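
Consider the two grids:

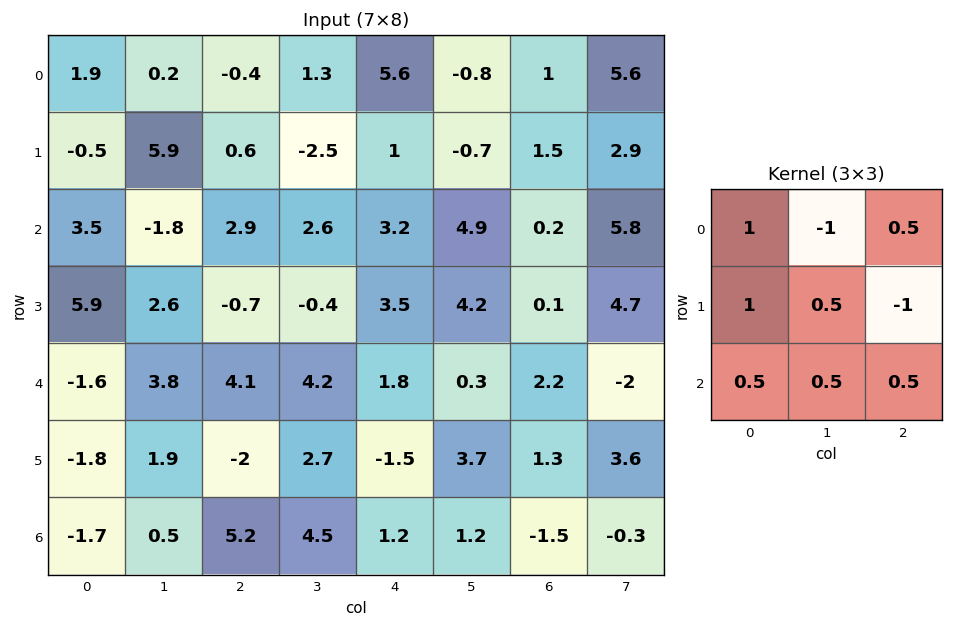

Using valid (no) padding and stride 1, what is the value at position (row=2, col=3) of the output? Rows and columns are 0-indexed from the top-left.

2.15

The receptive field on the input at this output position is [2.6 3.2 4.9 / -0.4 3.5 4.2 / 4.2 1.8 0.3]. Elementwise product with the kernel and sum: 2.6·1 + 3.2·-1 + 4.9·0.5 + -0.4·1 + 3.5·0.5 + 4.2·-1 + 4.2·0.5 + 1.8·0.5 + 0.3·0.5.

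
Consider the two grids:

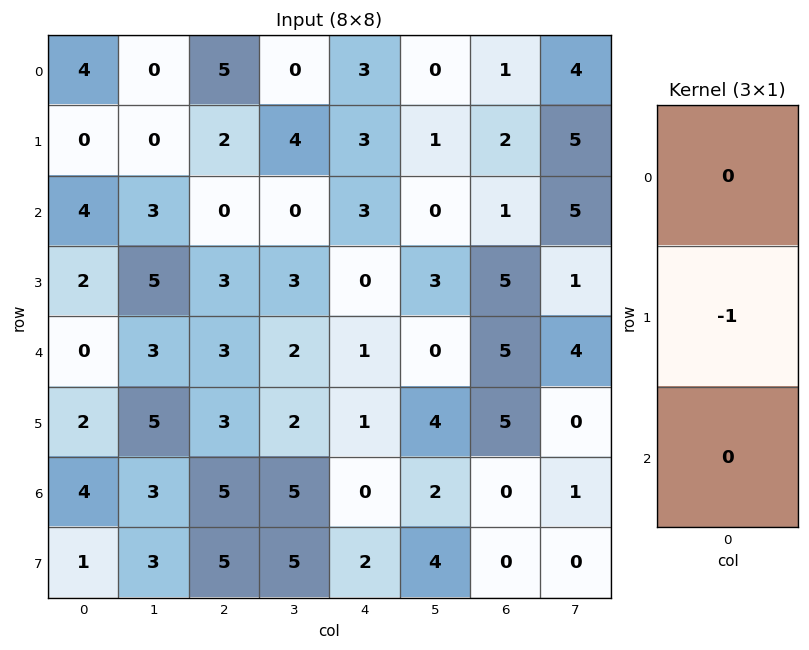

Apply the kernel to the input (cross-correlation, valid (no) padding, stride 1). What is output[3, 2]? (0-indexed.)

The receptive field on the input at this output position is [3 / 3 / 3]. Elementwise product with the kernel and sum: 3·-1.

-3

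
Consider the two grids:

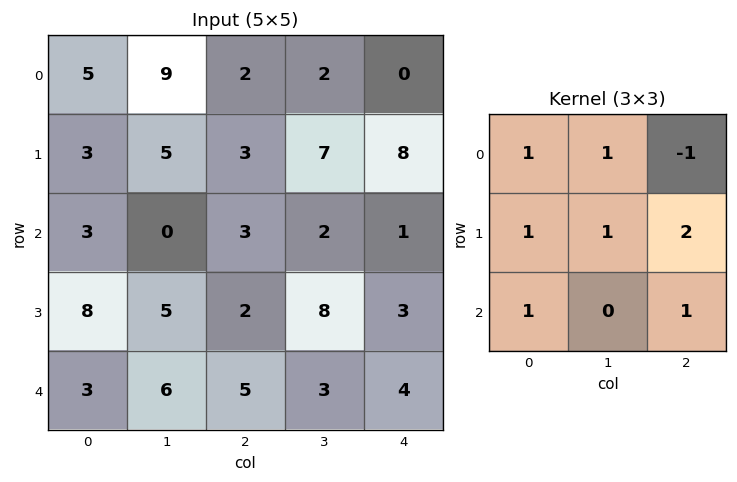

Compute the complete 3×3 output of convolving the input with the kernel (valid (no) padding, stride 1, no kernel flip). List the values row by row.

32 33 34
24 21 14
25 33 29

Output[0,0]: The receptive field on the input at this output position is [5 9 2 / 3 5 3 / 3 0 3]. Elementwise product with the kernel and sum: 5·1 + 9·1 + 2·-1 + 3·1 + 5·1 + 3·2 + 3·1 + 3·1.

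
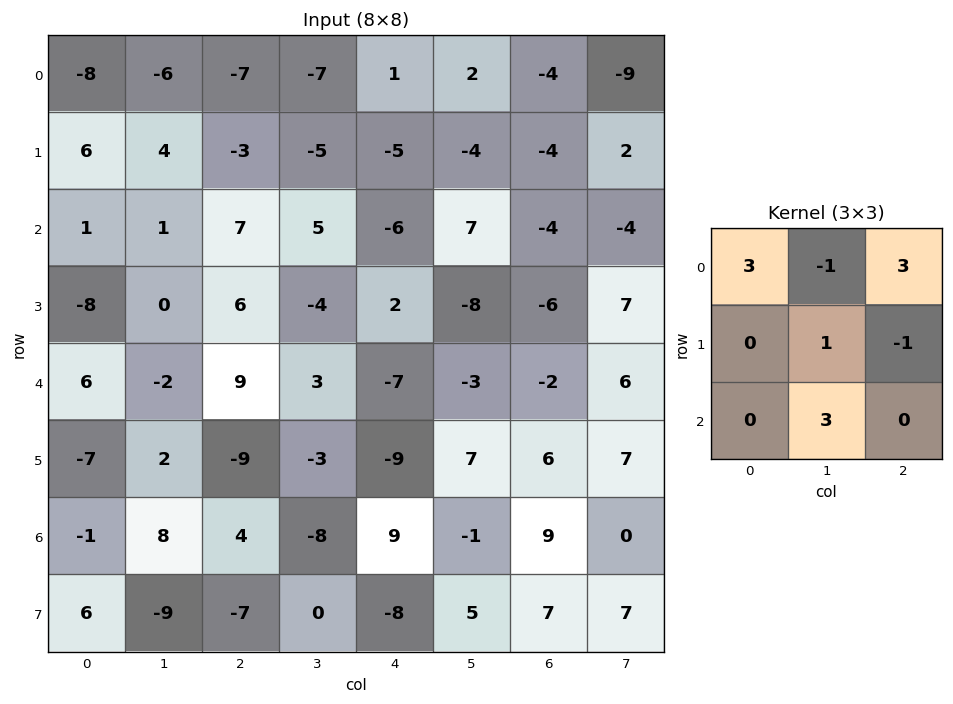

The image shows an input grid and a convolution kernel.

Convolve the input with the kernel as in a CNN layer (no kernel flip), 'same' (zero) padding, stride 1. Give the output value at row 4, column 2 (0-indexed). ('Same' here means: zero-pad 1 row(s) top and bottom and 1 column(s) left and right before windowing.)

-39

The receptive field on the zero-padded input at this output position is [0 6 -4 / -2 9 3 / 2 -9 -3]. Elementwise product with the kernel and sum: 0·3 + 6·-1 + -4·3 + 9·1 + 3·-1 + -9·3.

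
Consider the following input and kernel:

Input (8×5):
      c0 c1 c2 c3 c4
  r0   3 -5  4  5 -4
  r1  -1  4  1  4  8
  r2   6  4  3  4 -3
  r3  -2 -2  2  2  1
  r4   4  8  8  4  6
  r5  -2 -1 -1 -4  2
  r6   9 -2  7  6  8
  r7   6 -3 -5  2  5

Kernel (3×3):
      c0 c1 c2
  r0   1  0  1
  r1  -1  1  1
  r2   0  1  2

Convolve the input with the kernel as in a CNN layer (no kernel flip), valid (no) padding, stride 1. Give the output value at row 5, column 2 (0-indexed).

20

The receptive field on the input at this output position is [-1 -4 2 / 7 6 8 / -5 2 5]. Elementwise product with the kernel and sum: -1·1 + 2·1 + 7·-1 + 6·1 + 8·1 + 2·1 + 5·2.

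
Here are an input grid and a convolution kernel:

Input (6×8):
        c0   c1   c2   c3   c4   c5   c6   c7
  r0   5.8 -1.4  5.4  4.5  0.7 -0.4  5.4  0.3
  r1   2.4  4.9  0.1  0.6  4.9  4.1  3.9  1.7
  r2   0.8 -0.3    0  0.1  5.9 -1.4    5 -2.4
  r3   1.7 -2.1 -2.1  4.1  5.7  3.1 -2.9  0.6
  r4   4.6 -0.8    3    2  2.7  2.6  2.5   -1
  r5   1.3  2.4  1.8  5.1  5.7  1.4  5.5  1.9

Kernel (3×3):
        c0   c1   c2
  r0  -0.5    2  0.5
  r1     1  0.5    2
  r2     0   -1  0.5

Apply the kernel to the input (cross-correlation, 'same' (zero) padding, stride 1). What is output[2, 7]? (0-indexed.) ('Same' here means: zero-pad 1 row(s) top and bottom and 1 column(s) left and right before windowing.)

The receptive field on the zero-padded input at this output position is [3.9 1.7 0 / 5 -2.4 0 / -2.9 0.6 0]. Elementwise product with the kernel and sum: 3.9·-0.5 + 1.7·2 + 0·0.5 + 5·1 + -2.4·0.5 + 0·2 + 0.6·-1 + 0·0.5.

4.65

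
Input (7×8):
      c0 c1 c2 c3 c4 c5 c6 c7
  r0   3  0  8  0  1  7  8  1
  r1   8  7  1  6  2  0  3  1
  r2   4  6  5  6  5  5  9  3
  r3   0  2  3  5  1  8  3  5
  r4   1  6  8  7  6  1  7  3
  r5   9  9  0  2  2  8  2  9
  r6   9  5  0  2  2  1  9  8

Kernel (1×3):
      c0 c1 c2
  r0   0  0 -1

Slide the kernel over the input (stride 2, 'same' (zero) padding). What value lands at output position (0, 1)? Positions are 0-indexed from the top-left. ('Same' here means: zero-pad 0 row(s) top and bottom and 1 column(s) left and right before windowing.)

0

The receptive field on the zero-padded input at this output position is [0 8 0]. Elementwise product with the kernel and sum: 0·-1.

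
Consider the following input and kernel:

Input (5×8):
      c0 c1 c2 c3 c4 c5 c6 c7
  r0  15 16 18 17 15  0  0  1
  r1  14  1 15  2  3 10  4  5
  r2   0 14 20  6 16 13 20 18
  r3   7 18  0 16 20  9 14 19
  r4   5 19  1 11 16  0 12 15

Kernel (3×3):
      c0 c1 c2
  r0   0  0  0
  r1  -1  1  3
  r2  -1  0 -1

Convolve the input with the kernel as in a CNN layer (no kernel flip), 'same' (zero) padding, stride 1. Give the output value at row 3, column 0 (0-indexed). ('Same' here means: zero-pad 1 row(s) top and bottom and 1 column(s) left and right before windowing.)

42

The receptive field on the zero-padded input at this output position is [0 0 14 / 0 7 18 / 0 5 19]. Elementwise product with the kernel and sum: 0·-1 + 7·1 + 18·3 + 0·-1 + 19·-1.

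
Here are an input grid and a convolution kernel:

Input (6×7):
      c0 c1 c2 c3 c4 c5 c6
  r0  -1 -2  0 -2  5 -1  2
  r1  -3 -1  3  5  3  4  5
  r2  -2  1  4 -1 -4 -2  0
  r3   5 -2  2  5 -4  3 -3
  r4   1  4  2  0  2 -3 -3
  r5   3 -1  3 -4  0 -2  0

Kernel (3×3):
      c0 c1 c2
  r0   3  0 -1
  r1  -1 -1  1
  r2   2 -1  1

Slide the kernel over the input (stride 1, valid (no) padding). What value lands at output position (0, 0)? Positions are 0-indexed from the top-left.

3

The receptive field on the input at this output position is [-1 -2 0 / -3 -1 3 / -2 1 4]. Elementwise product with the kernel and sum: -1·3 + 0·-1 + -3·-1 + -1·-1 + 3·1 + -2·2 + 1·-1 + 4·1.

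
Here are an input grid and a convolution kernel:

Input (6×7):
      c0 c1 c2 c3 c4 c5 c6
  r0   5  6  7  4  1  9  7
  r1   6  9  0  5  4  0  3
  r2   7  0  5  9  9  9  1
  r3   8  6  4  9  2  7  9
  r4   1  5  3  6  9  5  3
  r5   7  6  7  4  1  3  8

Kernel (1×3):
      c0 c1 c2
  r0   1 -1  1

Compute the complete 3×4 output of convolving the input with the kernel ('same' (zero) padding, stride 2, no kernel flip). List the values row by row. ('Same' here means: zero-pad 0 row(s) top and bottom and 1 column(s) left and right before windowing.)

Output[0,0]: The receptive field on the zero-padded input at this output position is [0 5 6]. Elementwise product with the kernel and sum: 0·1 + 5·-1 + 6·1.
Output[0,1]: The receptive field on the zero-padded input at this output position is [6 7 4]. Elementwise product with the kernel and sum: 6·1 + 7·-1 + 4·1.

1 3 12 2
-7 4 9 8
4 8 2 2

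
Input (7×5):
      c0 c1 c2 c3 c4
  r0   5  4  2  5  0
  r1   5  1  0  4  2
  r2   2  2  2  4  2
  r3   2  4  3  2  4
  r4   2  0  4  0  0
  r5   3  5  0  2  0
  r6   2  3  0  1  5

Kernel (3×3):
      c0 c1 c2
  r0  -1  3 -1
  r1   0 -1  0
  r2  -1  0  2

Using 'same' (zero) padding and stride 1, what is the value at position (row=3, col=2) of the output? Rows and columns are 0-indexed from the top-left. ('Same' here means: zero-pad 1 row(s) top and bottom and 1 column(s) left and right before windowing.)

-3

The receptive field on the zero-padded input at this output position is [2 2 4 / 4 3 2 / 0 4 0]. Elementwise product with the kernel and sum: 2·-1 + 2·3 + 4·-1 + 3·-1 + 0·-1 + 0·2.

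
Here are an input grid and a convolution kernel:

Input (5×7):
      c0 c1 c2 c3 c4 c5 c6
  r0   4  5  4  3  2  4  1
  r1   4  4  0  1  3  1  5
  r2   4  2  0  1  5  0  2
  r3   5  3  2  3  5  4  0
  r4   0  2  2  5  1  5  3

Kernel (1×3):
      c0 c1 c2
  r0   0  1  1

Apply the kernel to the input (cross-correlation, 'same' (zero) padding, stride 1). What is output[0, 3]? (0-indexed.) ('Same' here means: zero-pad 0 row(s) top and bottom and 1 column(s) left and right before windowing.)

The receptive field on the zero-padded input at this output position is [4 3 2]. Elementwise product with the kernel and sum: 3·1 + 2·1.

5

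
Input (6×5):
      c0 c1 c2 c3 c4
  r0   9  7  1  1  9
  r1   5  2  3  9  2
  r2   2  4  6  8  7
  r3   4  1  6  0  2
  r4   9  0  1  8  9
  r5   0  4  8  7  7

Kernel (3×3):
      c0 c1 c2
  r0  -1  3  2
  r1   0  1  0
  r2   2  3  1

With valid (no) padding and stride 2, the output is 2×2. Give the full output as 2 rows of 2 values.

Output[0,0]: The receptive field on the input at this output position is [9 7 1 / 5 2 3 / 2 4 6]. Elementwise product with the kernel and sum: 9·-1 + 7·3 + 1·2 + 2·1 + 2·2 + 4·3 + 6·1.

38 72
42 67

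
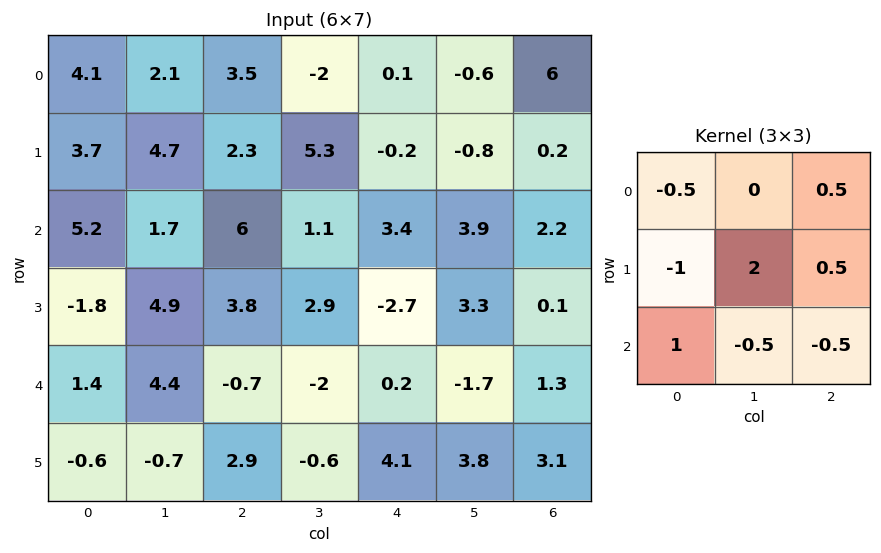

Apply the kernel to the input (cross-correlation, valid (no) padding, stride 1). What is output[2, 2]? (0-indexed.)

The receptive field on the input at this output position is [6 1.1 3.4 / 3.8 2.9 -2.7 / -0.7 -2 0.2]. Elementwise product with the kernel and sum: 6·-0.5 + 3.4·0.5 + 3.8·-1 + 2.9·2 + -2.7·0.5 + -0.7·1 + -2·-0.5 + 0.2·-0.5.

-0.45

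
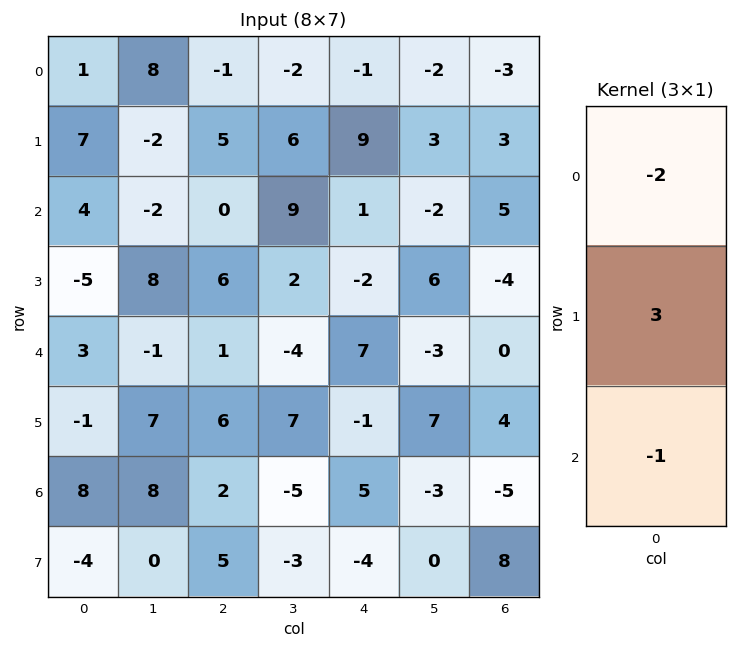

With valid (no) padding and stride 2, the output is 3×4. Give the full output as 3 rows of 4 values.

15 17 28 10
-26 17 -15 -22
-17 14 -22 17

Output[0,0]: The receptive field on the input at this output position is [1 / 7 / 4]. Elementwise product with the kernel and sum: 1·-2 + 7·3 + 4·-1.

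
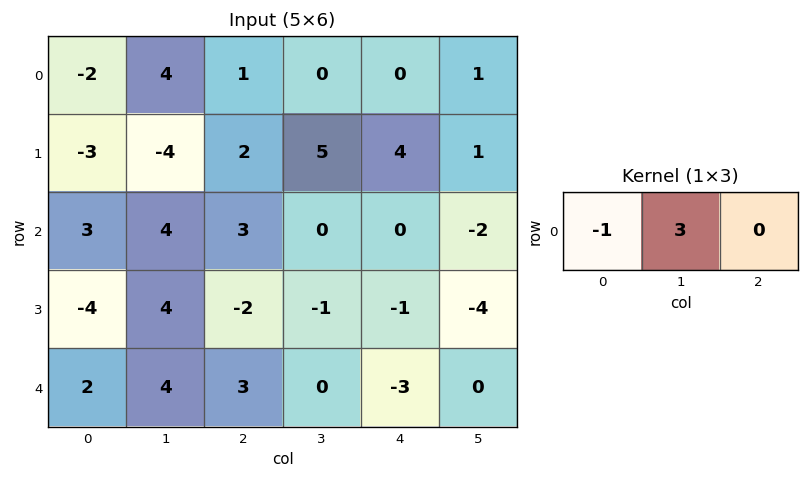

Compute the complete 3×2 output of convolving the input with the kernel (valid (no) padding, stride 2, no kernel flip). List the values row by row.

14 -1
9 -3
10 -3

Output[0,0]: The receptive field on the input at this output position is [-2 4 1]. Elementwise product with the kernel and sum: -2·-1 + 4·3.
Output[0,1]: The receptive field on the input at this output position is [1 0 0]. Elementwise product with the kernel and sum: 1·-1 + 0·3.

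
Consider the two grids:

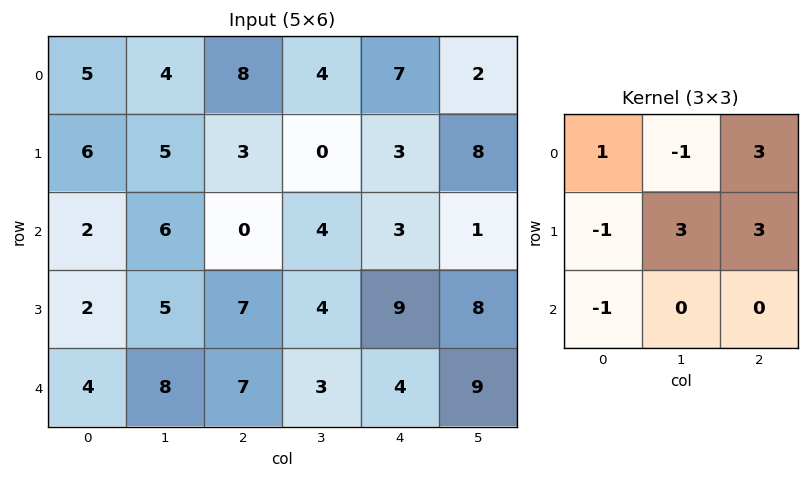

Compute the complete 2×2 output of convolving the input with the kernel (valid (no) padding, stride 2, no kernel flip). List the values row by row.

Output[0,0]: The receptive field on the input at this output position is [5 4 8 / 6 5 3 / 2 6 0]. Elementwise product with the kernel and sum: 5·1 + 4·-1 + 8·3 + 6·-1 + 5·3 + 3·3 + 2·-1.

41 31
26 30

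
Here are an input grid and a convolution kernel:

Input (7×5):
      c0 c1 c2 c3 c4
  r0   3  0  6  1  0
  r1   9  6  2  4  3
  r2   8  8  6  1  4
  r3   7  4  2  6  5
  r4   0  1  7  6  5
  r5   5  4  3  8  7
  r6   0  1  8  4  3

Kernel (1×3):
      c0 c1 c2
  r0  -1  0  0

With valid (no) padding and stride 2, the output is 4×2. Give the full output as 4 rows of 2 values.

Output[0,0]: The receptive field on the input at this output position is [3 0 6]. Elementwise product with the kernel and sum: 3·-1.

-3 -6
-8 -6
0 -7
0 -8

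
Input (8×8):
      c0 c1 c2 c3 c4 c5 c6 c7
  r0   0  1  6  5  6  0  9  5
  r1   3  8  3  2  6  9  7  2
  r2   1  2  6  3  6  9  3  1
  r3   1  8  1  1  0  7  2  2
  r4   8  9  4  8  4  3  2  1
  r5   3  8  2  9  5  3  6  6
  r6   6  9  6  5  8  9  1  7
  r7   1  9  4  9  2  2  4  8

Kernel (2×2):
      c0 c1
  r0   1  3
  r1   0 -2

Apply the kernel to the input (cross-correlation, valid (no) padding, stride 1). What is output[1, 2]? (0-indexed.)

The receptive field on the input at this output position is [3 2 / 6 3]. Elementwise product with the kernel and sum: 3·1 + 2·3 + 3·-2.

3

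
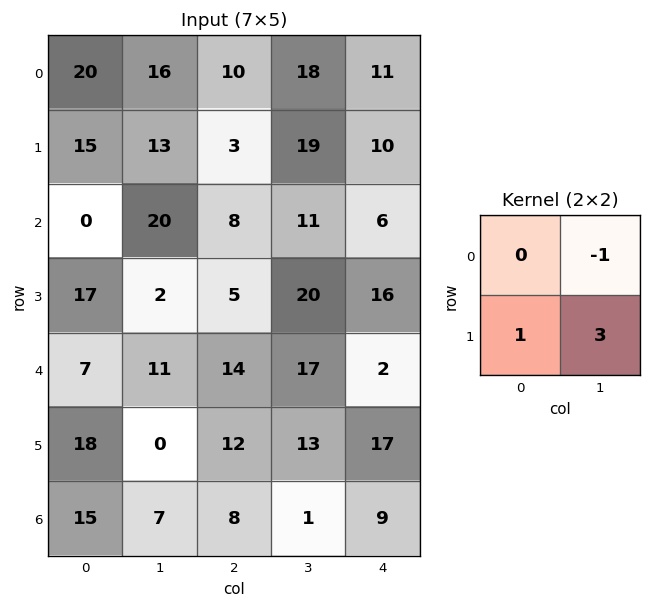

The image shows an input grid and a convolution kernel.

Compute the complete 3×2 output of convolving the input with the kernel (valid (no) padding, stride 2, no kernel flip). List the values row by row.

Output[0,0]: The receptive field on the input at this output position is [20 16 / 15 13]. Elementwise product with the kernel and sum: 16·-1 + 15·1 + 13·3.
Output[0,1]: The receptive field on the input at this output position is [10 18 / 3 19]. Elementwise product with the kernel and sum: 18·-1 + 3·1 + 19·3.

38 42
3 54
7 34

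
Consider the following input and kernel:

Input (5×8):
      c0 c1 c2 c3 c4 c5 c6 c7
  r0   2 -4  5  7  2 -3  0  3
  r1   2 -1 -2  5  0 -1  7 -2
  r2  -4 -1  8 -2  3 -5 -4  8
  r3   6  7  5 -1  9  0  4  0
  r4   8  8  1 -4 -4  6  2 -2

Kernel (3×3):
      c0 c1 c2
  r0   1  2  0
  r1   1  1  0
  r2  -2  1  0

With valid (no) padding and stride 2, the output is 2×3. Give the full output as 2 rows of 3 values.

Output[0,0]: The receptive field on the input at this output position is [2 -4 5 / 2 -1 -2 / -4 -1 8]. Elementwise product with the kernel and sum: 2·1 + -4·2 + 2·1 + -1·1 + -4·-2 + -1·1.
Output[0,1]: The receptive field on the input at this output position is [5 7 2 / -2 5 0 / 8 -2 3]. Elementwise product with the kernel and sum: 5·1 + 7·2 + -2·1 + 5·1 + 8·-2 + -2·1.

2 4 -16
-1 2 16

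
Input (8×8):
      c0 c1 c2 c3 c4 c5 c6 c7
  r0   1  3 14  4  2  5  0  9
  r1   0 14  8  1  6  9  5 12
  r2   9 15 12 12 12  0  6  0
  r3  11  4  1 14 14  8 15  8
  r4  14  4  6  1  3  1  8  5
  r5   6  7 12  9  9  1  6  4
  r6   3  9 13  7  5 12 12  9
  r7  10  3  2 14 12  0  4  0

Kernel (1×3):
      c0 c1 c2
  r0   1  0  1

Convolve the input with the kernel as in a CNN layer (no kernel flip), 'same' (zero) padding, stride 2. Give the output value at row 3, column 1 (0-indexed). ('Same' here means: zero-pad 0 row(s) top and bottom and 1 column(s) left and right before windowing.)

16

The receptive field on the zero-padded input at this output position is [9 13 7]. Elementwise product with the kernel and sum: 9·1 + 7·1.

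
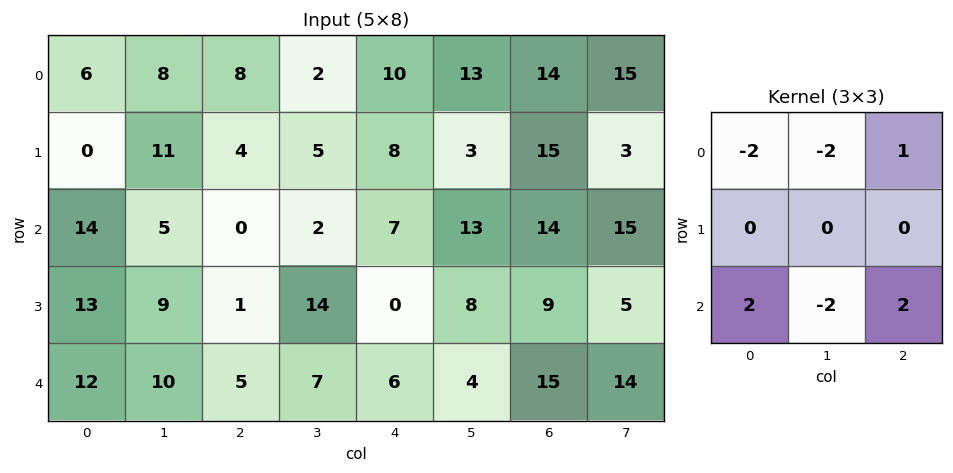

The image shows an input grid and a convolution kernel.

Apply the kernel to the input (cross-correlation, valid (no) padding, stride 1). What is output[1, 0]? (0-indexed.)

-8

The receptive field on the input at this output position is [0 11 4 / 14 5 0 / 13 9 1]. Elementwise product with the kernel and sum: 0·-2 + 11·-2 + 4·1 + 13·2 + 9·-2 + 1·2.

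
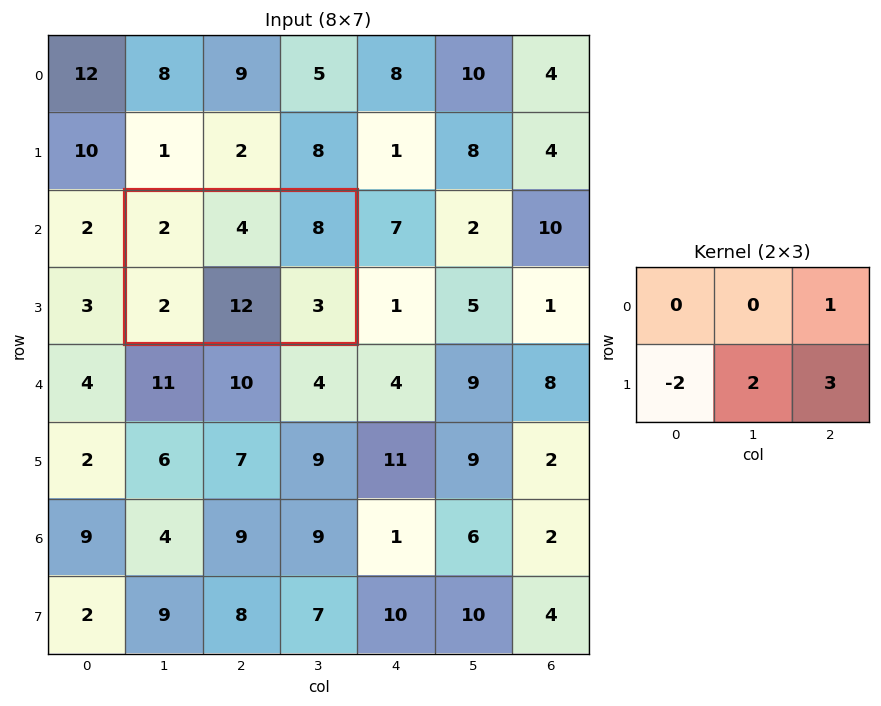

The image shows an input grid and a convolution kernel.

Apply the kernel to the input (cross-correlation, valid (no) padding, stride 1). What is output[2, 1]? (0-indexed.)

37

The receptive field on the input at this output position is [2 4 8 / 2 12 3]. Elementwise product with the kernel and sum: 8·1 + 2·-2 + 12·2 + 3·3.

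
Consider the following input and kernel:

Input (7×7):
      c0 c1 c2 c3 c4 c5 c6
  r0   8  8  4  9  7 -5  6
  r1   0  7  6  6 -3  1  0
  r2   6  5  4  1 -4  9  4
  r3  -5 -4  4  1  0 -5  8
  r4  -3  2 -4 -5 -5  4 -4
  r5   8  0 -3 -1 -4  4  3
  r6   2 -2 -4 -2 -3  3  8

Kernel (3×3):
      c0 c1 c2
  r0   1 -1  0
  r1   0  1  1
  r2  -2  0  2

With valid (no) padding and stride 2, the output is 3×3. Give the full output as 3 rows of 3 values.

Output[0,0]: The receptive field on the input at this output position is [8 8 4 / 0 7 6 / 6 5 4]. Elementwise product with the kernel and sum: 8·1 + 8·-1 + 7·1 + 6·1 + 6·-2 + 4·2.
Output[0,1]: The receptive field on the input at this output position is [4 9 7 / 6 6 -3 / 4 1 -4]. Elementwise product with the kernel and sum: 4·1 + 9·-1 + 6·1 + -3·1 + 4·-2 + -4·2.

9 -18 29
-1 2 -8
-20 -2 20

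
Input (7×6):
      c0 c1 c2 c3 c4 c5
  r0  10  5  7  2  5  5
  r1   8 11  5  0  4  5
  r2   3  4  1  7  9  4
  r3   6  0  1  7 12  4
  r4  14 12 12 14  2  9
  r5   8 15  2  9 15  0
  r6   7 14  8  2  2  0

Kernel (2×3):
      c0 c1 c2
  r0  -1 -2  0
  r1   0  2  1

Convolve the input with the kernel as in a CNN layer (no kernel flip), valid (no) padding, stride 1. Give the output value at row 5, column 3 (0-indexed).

-35

The receptive field on the input at this output position is [9 15 0 / 2 2 0]. Elementwise product with the kernel and sum: 9·-1 + 15·-2 + 2·2 + 0·1.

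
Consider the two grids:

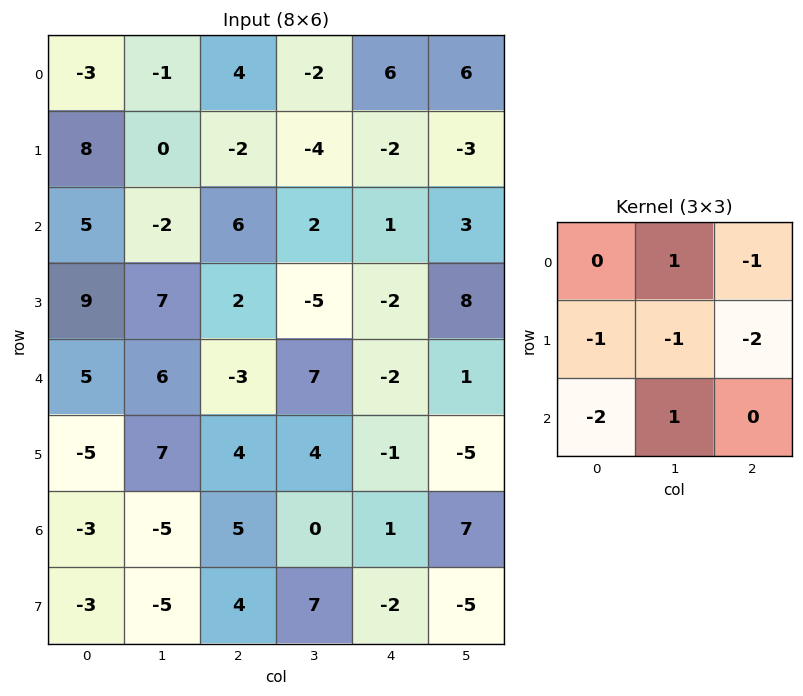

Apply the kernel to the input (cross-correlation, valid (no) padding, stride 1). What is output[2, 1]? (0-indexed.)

-10

The receptive field on the input at this output position is [-2 6 2 / 7 2 -5 / 6 -3 7]. Elementwise product with the kernel and sum: 6·1 + 2·-1 + 7·-1 + 2·-1 + -5·-2 + 6·-2 + -3·1.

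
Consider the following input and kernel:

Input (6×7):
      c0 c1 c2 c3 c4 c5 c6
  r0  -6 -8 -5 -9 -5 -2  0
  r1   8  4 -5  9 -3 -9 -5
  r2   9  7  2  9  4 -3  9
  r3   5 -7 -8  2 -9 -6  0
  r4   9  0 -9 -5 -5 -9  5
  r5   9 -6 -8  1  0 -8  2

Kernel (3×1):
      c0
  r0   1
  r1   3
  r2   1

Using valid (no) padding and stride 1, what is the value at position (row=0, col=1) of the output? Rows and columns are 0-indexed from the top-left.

The receptive field on the input at this output position is [-8 / 4 / 7]. Elementwise product with the kernel and sum: -8·1 + 4·3 + 7·1.

11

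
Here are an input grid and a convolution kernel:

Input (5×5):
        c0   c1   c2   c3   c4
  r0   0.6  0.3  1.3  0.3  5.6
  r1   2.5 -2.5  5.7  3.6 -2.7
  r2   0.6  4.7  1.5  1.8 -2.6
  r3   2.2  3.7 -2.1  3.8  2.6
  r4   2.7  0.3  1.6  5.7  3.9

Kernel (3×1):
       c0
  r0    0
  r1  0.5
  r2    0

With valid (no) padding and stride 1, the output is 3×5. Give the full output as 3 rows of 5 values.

Output[0,0]: The receptive field on the input at this output position is [0.6 / 2.5 / 0.6]. Elementwise product with the kernel and sum: 2.5·0.5.
Output[0,1]: The receptive field on the input at this output position is [0.3 / -2.5 / 4.7]. Elementwise product with the kernel and sum: -2.5·0.5.

1.25 -1.25 2.85 1.8 -1.35
0.3 2.35 0.75 0.9 -1.3
1.1 1.85 -1.05 1.9 1.3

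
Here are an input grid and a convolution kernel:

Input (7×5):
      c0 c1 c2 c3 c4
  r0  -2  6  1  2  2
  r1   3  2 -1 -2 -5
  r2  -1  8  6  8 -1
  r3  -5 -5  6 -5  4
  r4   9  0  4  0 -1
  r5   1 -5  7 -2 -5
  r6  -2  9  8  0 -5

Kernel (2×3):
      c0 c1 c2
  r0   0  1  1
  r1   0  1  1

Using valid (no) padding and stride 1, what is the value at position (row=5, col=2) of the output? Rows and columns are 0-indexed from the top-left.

-12

The receptive field on the input at this output position is [7 -2 -5 / 8 0 -5]. Elementwise product with the kernel and sum: -2·1 + -5·1 + 0·1 + -5·1.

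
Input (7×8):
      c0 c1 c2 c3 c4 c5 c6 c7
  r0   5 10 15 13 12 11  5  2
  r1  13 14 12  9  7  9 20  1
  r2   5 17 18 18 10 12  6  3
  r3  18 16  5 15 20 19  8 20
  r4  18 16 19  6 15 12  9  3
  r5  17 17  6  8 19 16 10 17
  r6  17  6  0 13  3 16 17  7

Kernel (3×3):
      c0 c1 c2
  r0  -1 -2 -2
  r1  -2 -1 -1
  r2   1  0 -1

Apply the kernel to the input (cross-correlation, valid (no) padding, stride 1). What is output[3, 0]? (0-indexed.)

-120

The receptive field on the input at this output position is [18 16 5 / 18 16 19 / 17 17 6]. Elementwise product with the kernel and sum: 18·-1 + 16·-2 + 5·-2 + 18·-2 + 16·-1 + 19·-1 + 17·1 + 6·-1.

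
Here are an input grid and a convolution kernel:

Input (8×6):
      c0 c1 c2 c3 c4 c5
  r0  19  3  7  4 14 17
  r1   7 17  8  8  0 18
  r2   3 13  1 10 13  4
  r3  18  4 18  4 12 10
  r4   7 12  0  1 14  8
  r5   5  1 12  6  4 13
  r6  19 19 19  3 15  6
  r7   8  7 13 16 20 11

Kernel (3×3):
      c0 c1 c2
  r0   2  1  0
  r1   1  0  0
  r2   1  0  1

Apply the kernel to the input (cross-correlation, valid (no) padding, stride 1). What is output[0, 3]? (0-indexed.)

44

The receptive field on the input at this output position is [4 14 17 / 8 0 18 / 10 13 4]. Elementwise product with the kernel and sum: 4·2 + 14·1 + 8·1 + 10·1 + 4·1.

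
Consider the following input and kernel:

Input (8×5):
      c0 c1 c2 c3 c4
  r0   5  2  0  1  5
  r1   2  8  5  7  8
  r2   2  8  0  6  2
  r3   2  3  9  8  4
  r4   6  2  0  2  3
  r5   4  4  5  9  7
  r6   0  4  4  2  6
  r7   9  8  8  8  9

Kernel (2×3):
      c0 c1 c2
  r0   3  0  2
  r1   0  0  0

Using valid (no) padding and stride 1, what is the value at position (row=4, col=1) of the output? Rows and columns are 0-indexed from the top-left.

The receptive field on the input at this output position is [2 0 2 / 4 5 9]. Elementwise product with the kernel and sum: 2·3 + 2·2.

10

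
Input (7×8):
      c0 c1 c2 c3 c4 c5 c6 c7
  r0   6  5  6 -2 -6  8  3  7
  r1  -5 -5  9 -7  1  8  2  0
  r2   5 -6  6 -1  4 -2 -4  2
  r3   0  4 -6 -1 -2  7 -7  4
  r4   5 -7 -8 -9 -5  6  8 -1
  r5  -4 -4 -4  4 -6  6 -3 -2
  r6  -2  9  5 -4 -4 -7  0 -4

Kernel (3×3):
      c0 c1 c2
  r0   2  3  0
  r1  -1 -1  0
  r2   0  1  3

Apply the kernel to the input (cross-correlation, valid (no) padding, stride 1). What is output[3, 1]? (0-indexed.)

13

The receptive field on the input at this output position is [4 -6 -1 / -7 -8 -9 / -4 -4 4]. Elementwise product with the kernel and sum: 4·2 + -6·3 + -7·-1 + -8·-1 + -4·1 + 4·3.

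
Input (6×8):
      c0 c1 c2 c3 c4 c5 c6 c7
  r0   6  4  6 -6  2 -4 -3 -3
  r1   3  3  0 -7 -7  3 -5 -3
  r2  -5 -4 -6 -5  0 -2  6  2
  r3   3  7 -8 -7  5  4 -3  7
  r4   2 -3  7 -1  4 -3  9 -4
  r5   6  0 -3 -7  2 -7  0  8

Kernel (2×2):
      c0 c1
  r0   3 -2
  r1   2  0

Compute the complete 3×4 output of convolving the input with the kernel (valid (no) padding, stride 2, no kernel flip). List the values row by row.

Output[0,0]: The receptive field on the input at this output position is [6 4 / 3 3]. Elementwise product with the kernel and sum: 6·3 + 4·-2 + 3·2.

16 30 0 -13
-1 -24 14 8
24 17 22 35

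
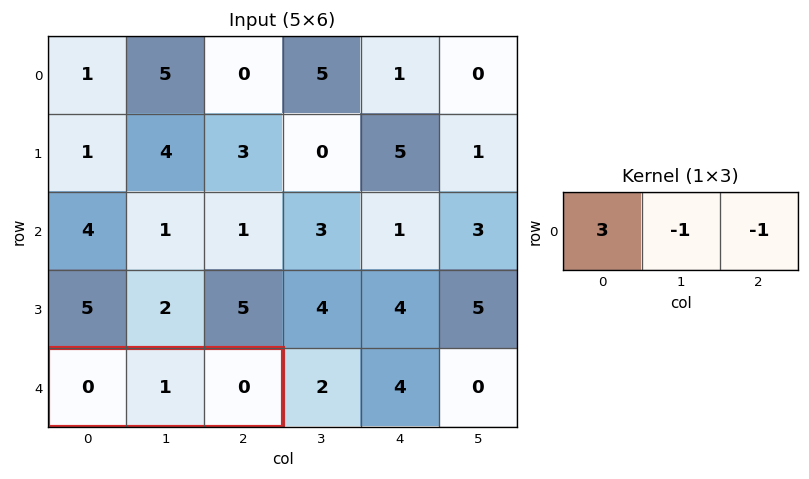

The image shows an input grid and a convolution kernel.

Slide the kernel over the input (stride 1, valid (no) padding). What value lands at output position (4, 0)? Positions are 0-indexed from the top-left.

-1

The receptive field on the input at this output position is [0 1 0]. Elementwise product with the kernel and sum: 0·3 + 1·-1 + 0·-1.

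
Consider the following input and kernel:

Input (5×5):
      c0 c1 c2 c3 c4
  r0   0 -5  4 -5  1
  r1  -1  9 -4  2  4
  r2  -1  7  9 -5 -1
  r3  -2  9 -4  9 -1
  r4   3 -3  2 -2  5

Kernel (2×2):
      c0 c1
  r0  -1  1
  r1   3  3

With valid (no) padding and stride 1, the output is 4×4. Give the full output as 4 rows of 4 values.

Output[0,0]: The receptive field on the input at this output position is [0 -5 / -1 9]. Elementwise product with the kernel and sum: 0·-1 + -5·1 + -1·3 + 9·3.

19 24 -15 24
28 35 18 -16
29 17 1 28
11 -16 13 -1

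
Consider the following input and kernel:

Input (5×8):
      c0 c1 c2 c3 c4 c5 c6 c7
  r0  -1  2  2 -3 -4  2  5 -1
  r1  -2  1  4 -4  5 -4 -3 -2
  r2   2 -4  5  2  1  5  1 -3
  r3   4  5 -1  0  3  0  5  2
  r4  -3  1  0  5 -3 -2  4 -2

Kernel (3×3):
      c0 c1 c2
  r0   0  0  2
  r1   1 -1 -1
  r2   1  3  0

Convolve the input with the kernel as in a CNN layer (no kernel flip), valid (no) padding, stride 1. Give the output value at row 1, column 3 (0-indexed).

The receptive field on the input at this output position is [-4 5 -4 / 2 1 5 / 0 3 0]. Elementwise product with the kernel and sum: -4·2 + 2·1 + 1·-1 + 5·-1 + 0·1 + 3·3.

-3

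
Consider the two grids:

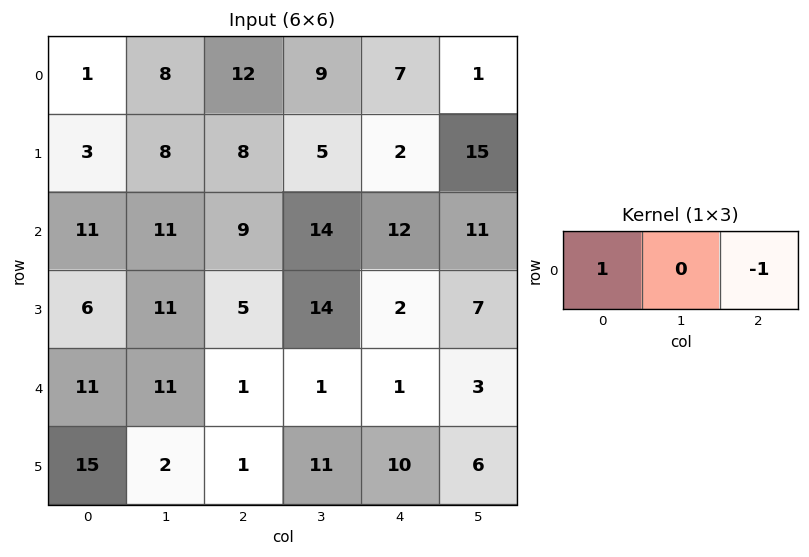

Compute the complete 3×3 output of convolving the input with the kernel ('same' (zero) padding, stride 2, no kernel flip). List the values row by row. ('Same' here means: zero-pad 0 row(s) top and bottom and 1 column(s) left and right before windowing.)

-8 -1 8
-11 -3 3
-11 10 -2

Output[0,0]: The receptive field on the zero-padded input at this output position is [0 1 8]. Elementwise product with the kernel and sum: 0·1 + 8·-1.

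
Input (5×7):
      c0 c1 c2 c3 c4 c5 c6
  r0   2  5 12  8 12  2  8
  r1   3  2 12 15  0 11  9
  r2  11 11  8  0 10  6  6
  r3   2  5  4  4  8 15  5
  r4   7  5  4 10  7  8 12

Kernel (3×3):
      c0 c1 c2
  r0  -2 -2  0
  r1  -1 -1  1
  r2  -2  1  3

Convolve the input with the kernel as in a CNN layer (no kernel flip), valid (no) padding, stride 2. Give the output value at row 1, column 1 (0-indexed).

The receptive field on the input at this output position is [8 0 10 / 4 4 8 / 4 10 7]. Elementwise product with the kernel and sum: 8·-2 + 0·-2 + 4·-1 + 4·-1 + 8·1 + 4·-2 + 10·1 + 7·3.

7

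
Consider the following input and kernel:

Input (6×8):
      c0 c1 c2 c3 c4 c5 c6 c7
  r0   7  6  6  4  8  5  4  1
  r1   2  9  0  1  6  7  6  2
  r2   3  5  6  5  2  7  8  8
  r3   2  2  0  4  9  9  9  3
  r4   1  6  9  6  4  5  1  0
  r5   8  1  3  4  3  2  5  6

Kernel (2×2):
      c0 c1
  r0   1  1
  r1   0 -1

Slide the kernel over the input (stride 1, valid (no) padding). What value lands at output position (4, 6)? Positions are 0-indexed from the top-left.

-5

The receptive field on the input at this output position is [1 0 / 5 6]. Elementwise product with the kernel and sum: 1·1 + 0·1 + 6·-1.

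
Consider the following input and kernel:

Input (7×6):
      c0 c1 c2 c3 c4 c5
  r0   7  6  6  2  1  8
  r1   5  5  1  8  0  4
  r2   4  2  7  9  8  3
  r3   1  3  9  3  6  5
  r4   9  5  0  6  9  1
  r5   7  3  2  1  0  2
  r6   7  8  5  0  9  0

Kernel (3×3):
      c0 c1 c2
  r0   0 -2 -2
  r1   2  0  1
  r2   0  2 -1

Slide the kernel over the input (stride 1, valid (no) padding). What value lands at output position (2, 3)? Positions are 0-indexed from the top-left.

6

The receptive field on the input at this output position is [9 8 3 / 3 6 5 / 6 9 1]. Elementwise product with the kernel and sum: 8·-2 + 3·-2 + 3·2 + 5·1 + 9·2 + 1·-1.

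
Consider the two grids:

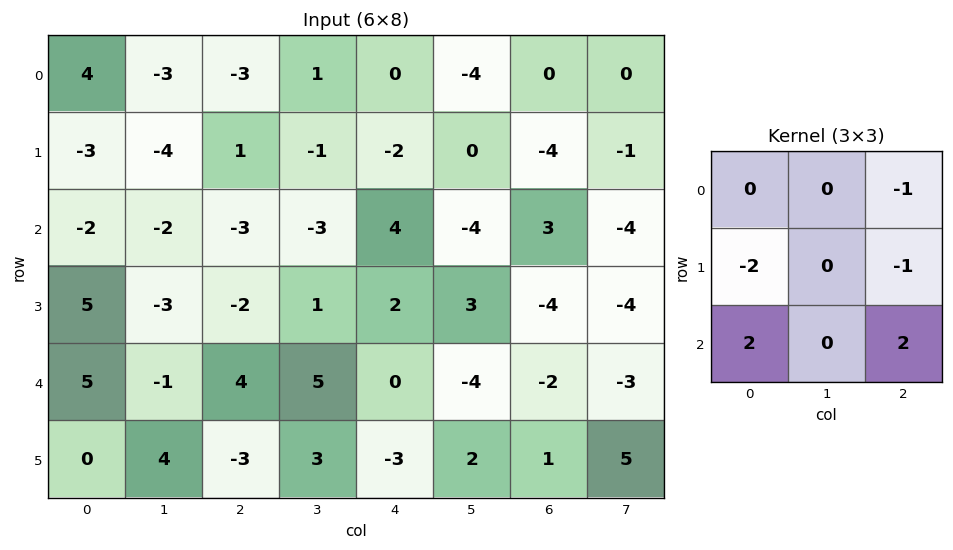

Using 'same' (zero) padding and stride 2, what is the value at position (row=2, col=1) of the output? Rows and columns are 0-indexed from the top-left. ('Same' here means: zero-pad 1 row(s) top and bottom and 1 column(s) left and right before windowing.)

The receptive field on the zero-padded input at this output position is [-3 -2 1 / -1 4 5 / 4 -3 3]. Elementwise product with the kernel and sum: 1·-1 + -1·-2 + 5·-1 + 4·2 + 3·2.

10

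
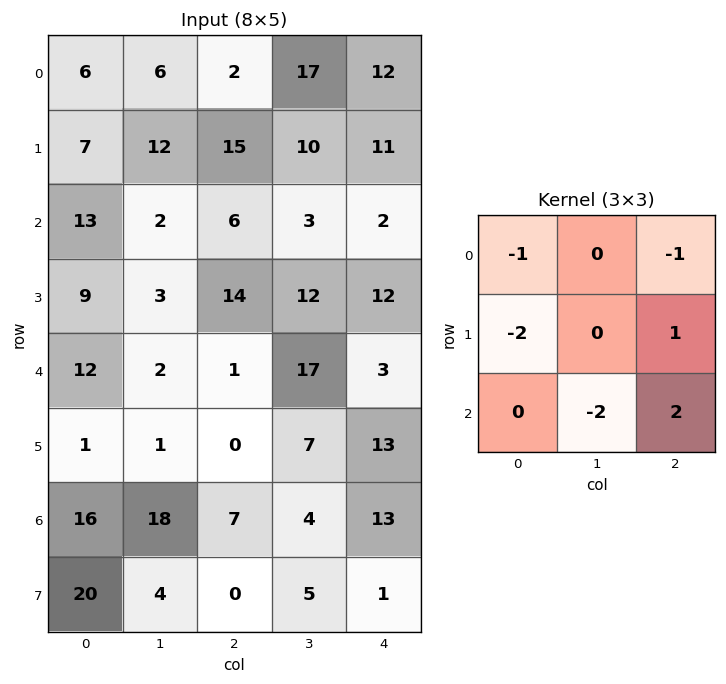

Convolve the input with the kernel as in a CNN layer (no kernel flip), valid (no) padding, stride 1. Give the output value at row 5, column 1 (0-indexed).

-30

The receptive field on the input at this output position is [1 0 7 / 18 7 4 / 4 0 5]. Elementwise product with the kernel and sum: 1·-1 + 7·-1 + 18·-2 + 4·1 + 0·-2 + 5·2.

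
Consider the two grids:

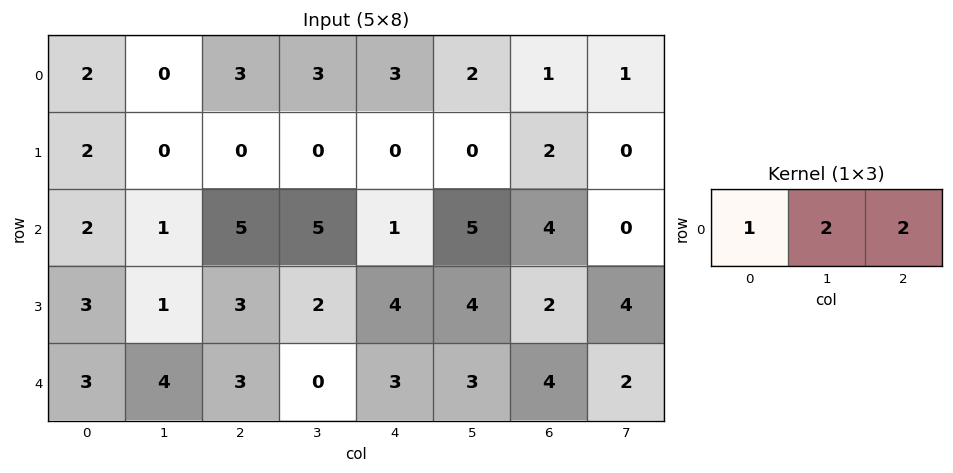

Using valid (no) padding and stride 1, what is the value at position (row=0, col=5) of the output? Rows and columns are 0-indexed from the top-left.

6

The receptive field on the input at this output position is [2 1 1]. Elementwise product with the kernel and sum: 2·1 + 1·2 + 1·2.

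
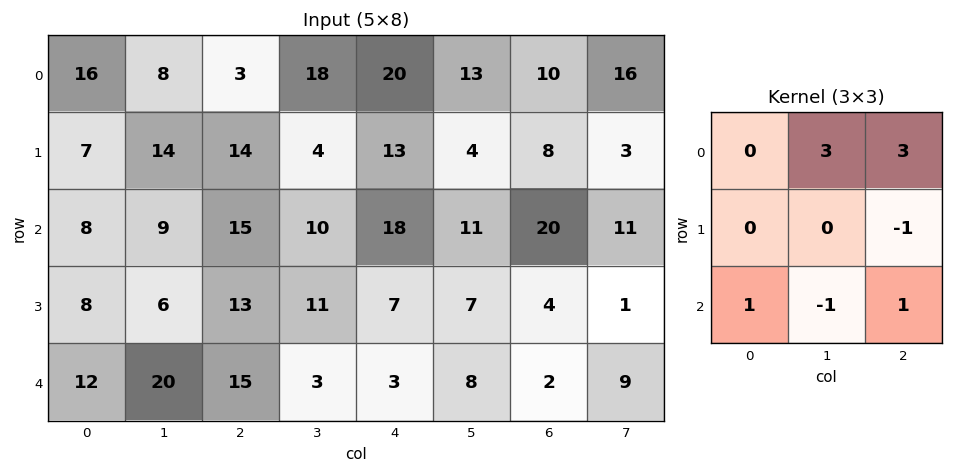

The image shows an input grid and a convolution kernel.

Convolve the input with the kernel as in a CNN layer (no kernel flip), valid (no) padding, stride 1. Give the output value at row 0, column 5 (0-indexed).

The receptive field on the input at this output position is [13 10 16 / 4 8 3 / 11 20 11]. Elementwise product with the kernel and sum: 10·3 + 16·3 + 3·-1 + 11·1 + 20·-1 + 11·1.

77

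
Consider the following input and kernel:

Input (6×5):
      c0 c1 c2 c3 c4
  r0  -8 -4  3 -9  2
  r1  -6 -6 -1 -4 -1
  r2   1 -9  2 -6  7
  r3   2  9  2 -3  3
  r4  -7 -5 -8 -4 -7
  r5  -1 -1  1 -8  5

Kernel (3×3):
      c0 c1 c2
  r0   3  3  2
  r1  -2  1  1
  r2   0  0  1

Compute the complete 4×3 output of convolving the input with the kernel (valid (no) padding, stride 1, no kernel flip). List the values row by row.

Output[0,0]: The receptive field on the input at this output position is [-8 -4 3 / -6 -6 -1 / 1 -9 2]. Elementwise product with the kernel and sum: -8·3 + -4·3 + 3·2 + -6·-2 + -6·1 + -1·1 + 2·1.

-23 -20 -10
-45 -18 -17
-21 -56 -9
39 17 13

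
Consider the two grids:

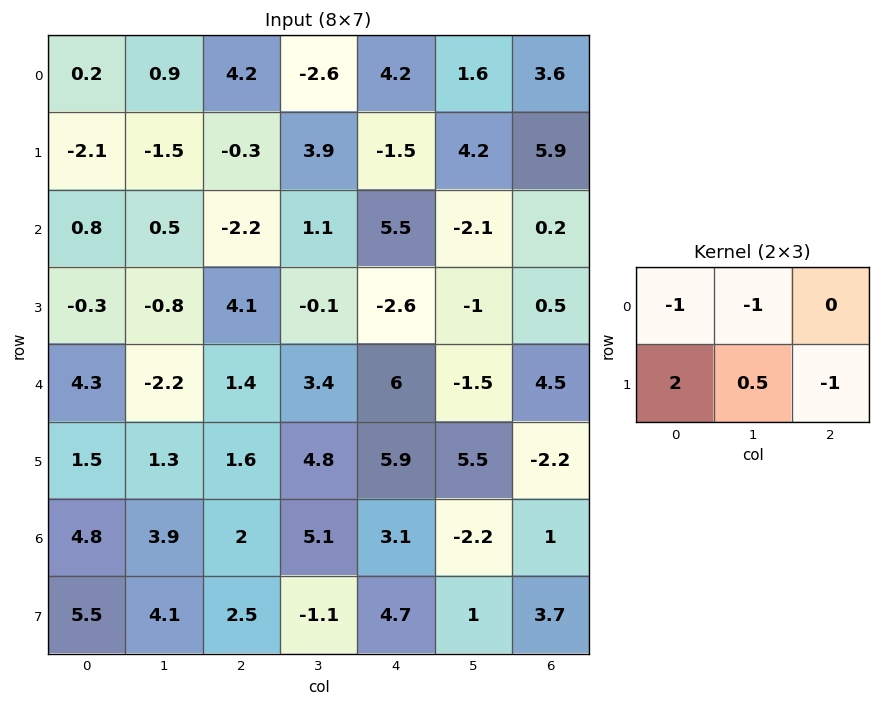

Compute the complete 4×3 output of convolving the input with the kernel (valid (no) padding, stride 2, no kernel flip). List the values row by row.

Output[0,0]: The receptive field on the input at this output position is [0.2 0.9 4.2 / -2.1 -1.5 -0.3]. Elementwise product with the kernel and sum: 0.2·-1 + 0.9·-1 + -2.1·2 + -1.5·0.5 + -0.3·-1.

-5.75 1.25 -12.6
-6.4 11.85 -9.6
-0.05 -5.1 12.25
1.85 -7.35 5.3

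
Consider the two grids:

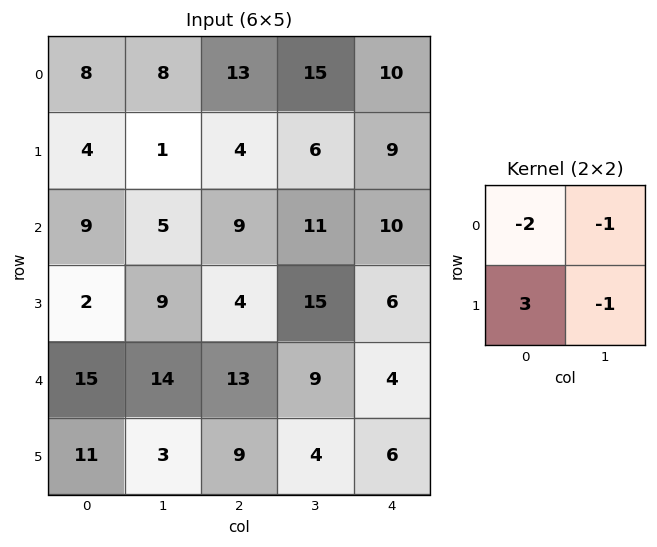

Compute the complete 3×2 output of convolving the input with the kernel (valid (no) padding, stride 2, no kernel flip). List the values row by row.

Output[0,0]: The receptive field on the input at this output position is [8 8 / 4 1]. Elementwise product with the kernel and sum: 8·-2 + 8·-1 + 4·3 + 1·-1.
Output[0,1]: The receptive field on the input at this output position is [13 15 / 4 6]. Elementwise product with the kernel and sum: 13·-2 + 15·-1 + 4·3 + 6·-1.

-13 -35
-26 -32
-14 -12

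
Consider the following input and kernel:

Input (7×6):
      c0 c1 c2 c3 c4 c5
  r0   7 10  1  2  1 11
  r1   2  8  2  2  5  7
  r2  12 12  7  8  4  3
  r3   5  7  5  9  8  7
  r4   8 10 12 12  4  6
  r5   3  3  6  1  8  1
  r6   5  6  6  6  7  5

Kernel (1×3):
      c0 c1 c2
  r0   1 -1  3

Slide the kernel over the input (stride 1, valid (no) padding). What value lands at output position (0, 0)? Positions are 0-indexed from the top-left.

The receptive field on the input at this output position is [7 10 1]. Elementwise product with the kernel and sum: 7·1 + 10·-1 + 1·3.

0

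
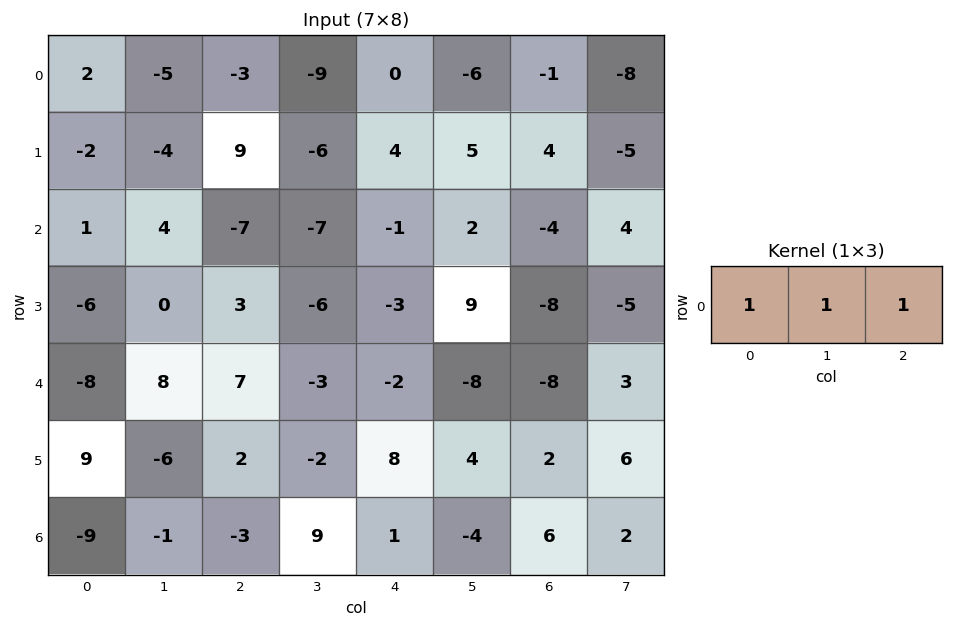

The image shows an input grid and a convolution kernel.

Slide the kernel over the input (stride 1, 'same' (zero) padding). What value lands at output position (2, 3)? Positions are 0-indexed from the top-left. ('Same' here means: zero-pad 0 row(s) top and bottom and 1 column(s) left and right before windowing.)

-15

The receptive field on the zero-padded input at this output position is [-7 -7 -1]. Elementwise product with the kernel and sum: -7·1 + -7·1 + -1·1.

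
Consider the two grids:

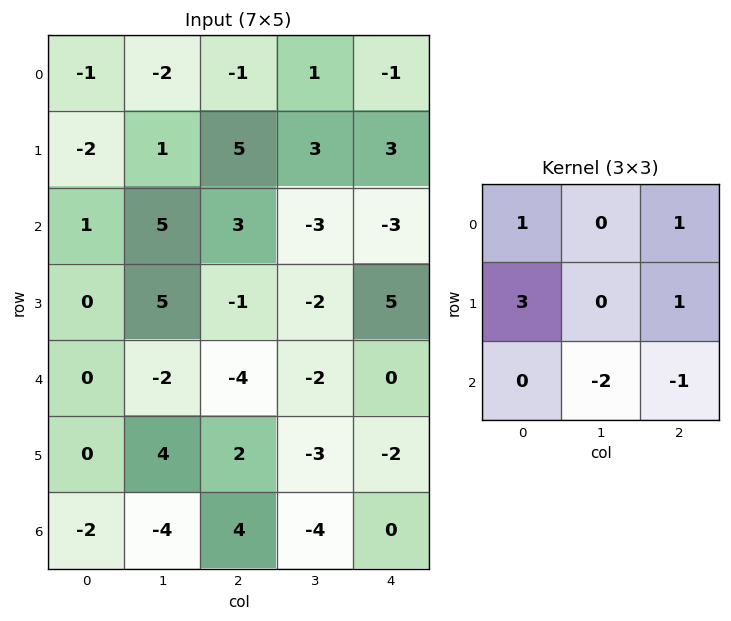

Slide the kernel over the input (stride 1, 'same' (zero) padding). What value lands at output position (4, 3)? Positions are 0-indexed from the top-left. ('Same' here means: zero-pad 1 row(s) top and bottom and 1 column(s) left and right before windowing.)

0

The receptive field on the zero-padded input at this output position is [-1 -2 5 / -4 -2 0 / 2 -3 -2]. Elementwise product with the kernel and sum: -1·1 + 5·1 + -4·3 + 0·1 + -3·-2 + -2·-1.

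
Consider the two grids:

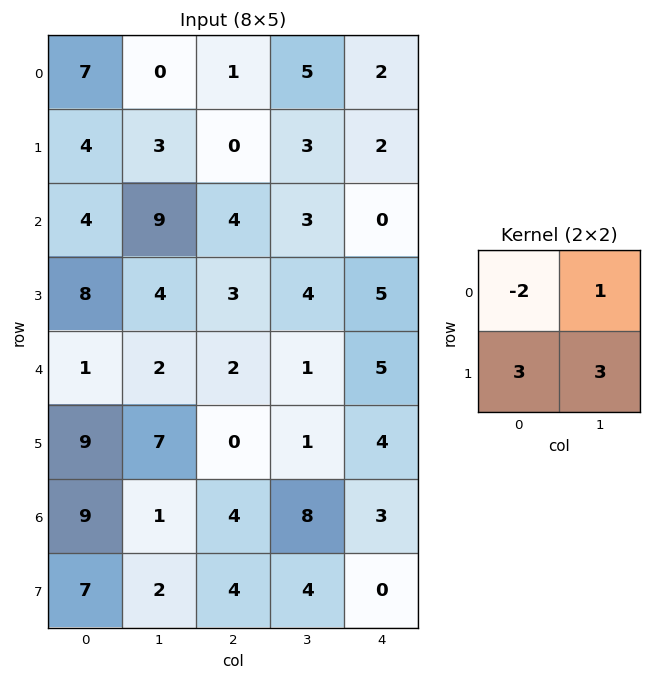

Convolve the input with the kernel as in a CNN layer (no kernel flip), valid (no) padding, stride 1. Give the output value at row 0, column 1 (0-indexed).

10

The receptive field on the input at this output position is [0 1 / 3 0]. Elementwise product with the kernel and sum: 0·-2 + 1·1 + 3·3 + 0·3.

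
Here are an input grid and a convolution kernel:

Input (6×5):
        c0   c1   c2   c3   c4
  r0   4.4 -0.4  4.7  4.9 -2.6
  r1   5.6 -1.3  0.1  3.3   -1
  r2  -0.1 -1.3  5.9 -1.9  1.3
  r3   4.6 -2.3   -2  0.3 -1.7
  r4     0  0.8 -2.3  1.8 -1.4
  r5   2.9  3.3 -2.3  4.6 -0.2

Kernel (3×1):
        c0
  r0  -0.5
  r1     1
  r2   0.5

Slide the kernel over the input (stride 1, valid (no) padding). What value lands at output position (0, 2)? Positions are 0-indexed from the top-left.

0.7

The receptive field on the input at this output position is [4.7 / 0.1 / 5.9]. Elementwise product with the kernel and sum: 4.7·-0.5 + 0.1·1 + 5.9·0.5.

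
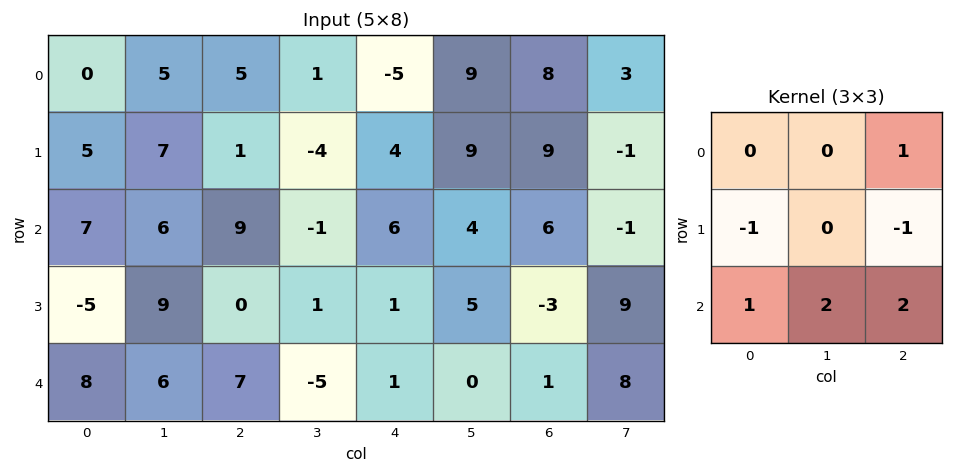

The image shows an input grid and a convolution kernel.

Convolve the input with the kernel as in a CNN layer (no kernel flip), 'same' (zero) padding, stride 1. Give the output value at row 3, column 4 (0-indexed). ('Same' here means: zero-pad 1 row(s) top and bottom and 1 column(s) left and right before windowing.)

-5

The receptive field on the zero-padded input at this output position is [-1 6 4 / 1 1 5 / -5 1 0]. Elementwise product with the kernel and sum: 4·1 + 1·-1 + 5·-1 + -5·1 + 1·2 + 0·2.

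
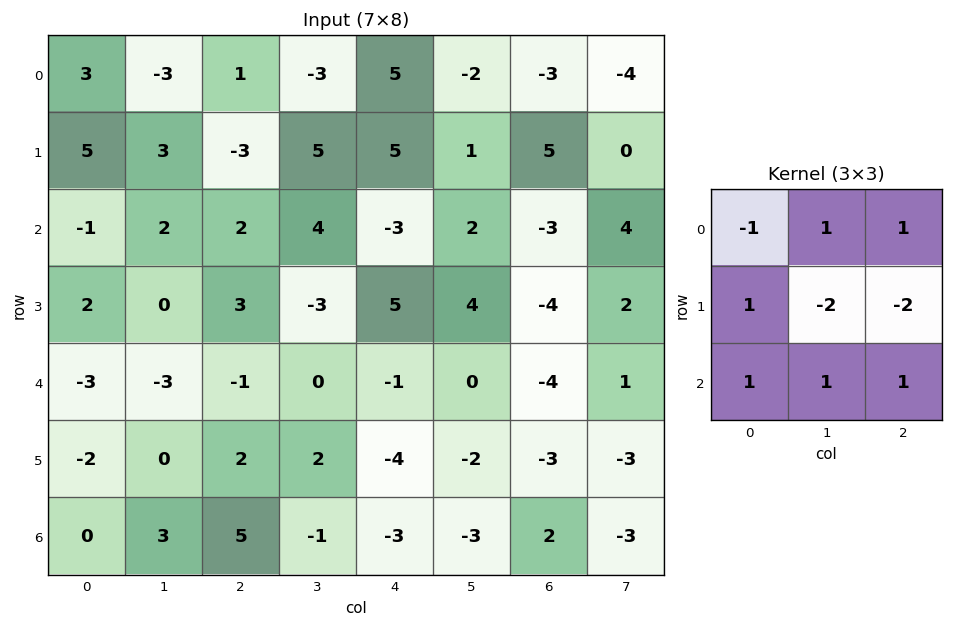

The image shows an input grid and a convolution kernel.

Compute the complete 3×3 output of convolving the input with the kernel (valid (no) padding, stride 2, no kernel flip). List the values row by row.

Output[0,0]: The receptive field on the input at this output position is [3 -3 1 / 5 3 -3 / -1 2 2]. Elementwise product with the kernel and sum: 3·-1 + -3·1 + 1·1 + 5·1 + 3·-2 + -3·-2 + -1·1 + 2·1 + 2·1.
Output[0,1]: The receptive field on the input at this output position is [1 -3 5 / -3 5 5 / 2 4 -3]. Elementwise product with the kernel and sum: 1·-1 + -3·1 + 5·1 + -3·1 + 5·-2 + 5·-2 + 2·1 + 4·1 + -3·1.

3 -19 -21
-6 -4 2
1 7 -1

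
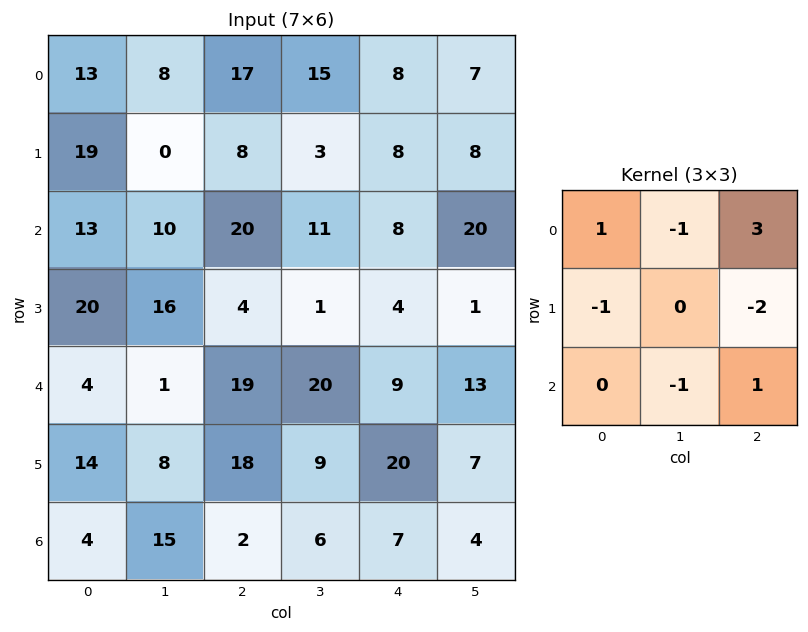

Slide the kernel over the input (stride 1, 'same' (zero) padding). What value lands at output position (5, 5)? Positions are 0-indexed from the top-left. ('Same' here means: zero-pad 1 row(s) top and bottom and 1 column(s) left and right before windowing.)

-28

The receptive field on the zero-padded input at this output position is [9 13 0 / 20 7 0 / 7 4 0]. Elementwise product with the kernel and sum: 9·1 + 13·-1 + 0·3 + 20·-1 + 0·-2 + 4·-1 + 0·1.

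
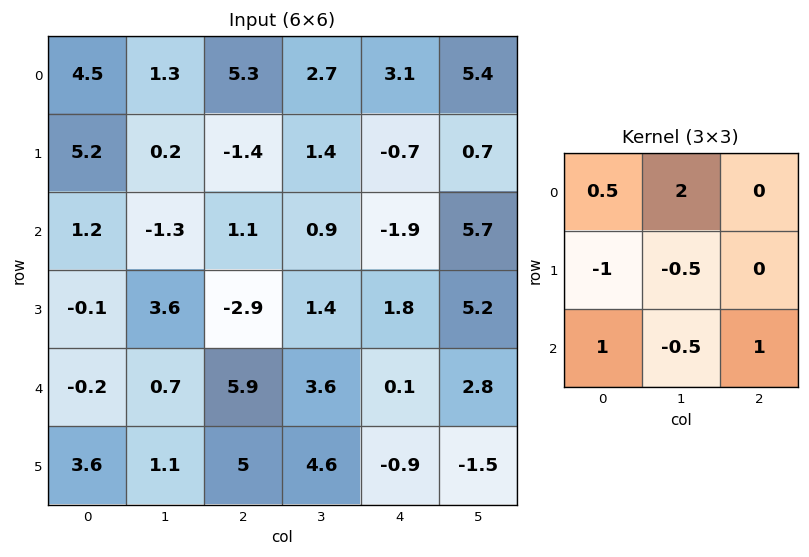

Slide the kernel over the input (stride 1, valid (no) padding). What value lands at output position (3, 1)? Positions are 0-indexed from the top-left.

-4.45

The receptive field on the input at this output position is [3.6 -2.9 1.4 / 0.7 5.9 3.6 / 1.1 5 4.6]. Elementwise product with the kernel and sum: 3.6·0.5 + -2.9·2 + 0.7·-1 + 5.9·-0.5 + 1.1·1 + 5·-0.5 + 4.6·1.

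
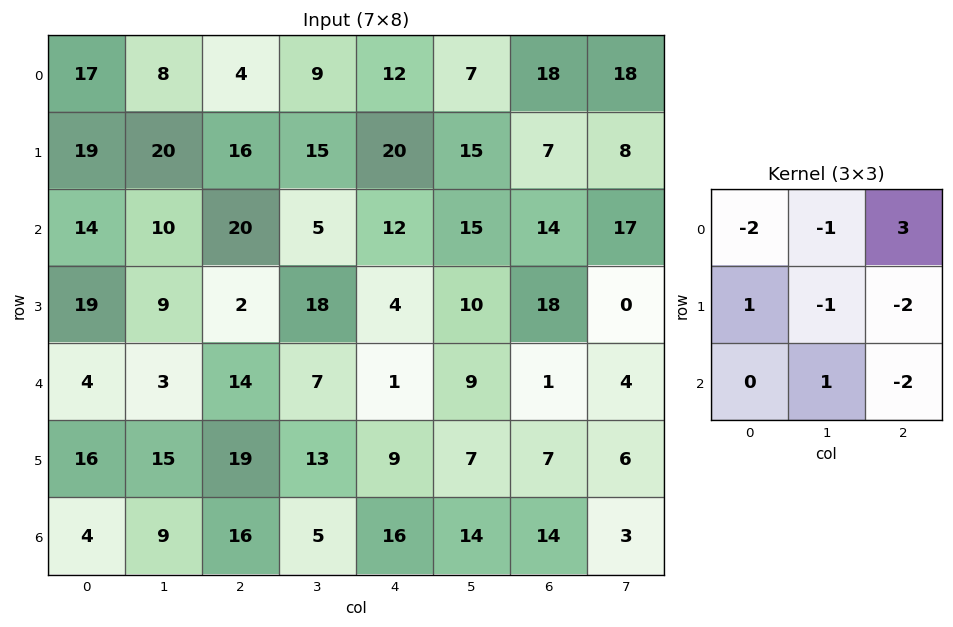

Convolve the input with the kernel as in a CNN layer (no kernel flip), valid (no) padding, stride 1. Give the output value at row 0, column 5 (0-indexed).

-6

The receptive field on the input at this output position is [7 18 18 / 15 7 8 / 15 14 17]. Elementwise product with the kernel and sum: 7·-2 + 18·-1 + 18·3 + 15·1 + 7·-1 + 8·-2 + 14·1 + 17·-2.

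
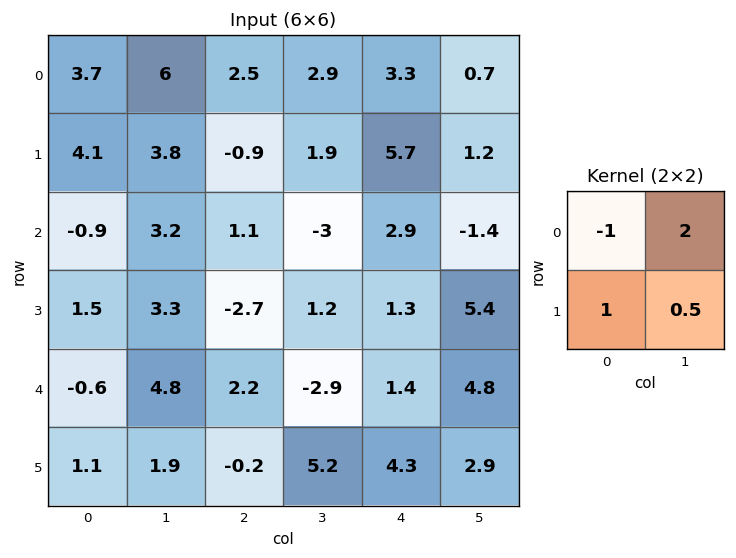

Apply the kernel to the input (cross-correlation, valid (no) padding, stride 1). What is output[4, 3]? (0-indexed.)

13.05

The receptive field on the input at this output position is [-2.9 1.4 / 5.2 4.3]. Elementwise product with the kernel and sum: -2.9·-1 + 1.4·2 + 5.2·1 + 4.3·0.5.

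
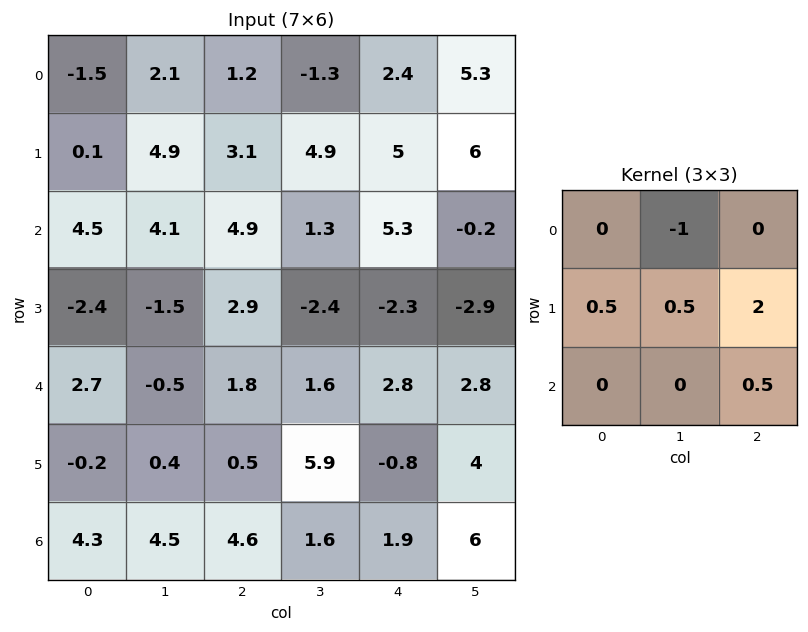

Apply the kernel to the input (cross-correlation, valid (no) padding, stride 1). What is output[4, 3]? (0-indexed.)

10.75

The receptive field on the input at this output position is [1.6 2.8 2.8 / 5.9 -0.8 4 / 1.6 1.9 6]. Elementwise product with the kernel and sum: 2.8·-1 + 5.9·0.5 + -0.8·0.5 + 4·2 + 6·0.5.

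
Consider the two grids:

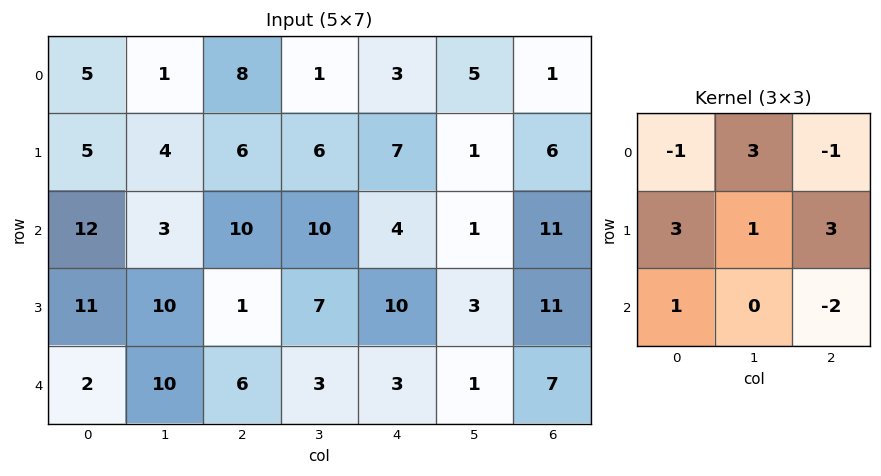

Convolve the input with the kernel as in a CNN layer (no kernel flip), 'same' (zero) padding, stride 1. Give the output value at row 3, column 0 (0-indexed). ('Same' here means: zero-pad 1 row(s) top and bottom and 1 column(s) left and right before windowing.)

54

The receptive field on the zero-padded input at this output position is [0 12 3 / 0 11 10 / 0 2 10]. Elementwise product with the kernel and sum: 0·-1 + 12·3 + 3·-1 + 0·3 + 11·1 + 10·3 + 0·1 + 10·-2.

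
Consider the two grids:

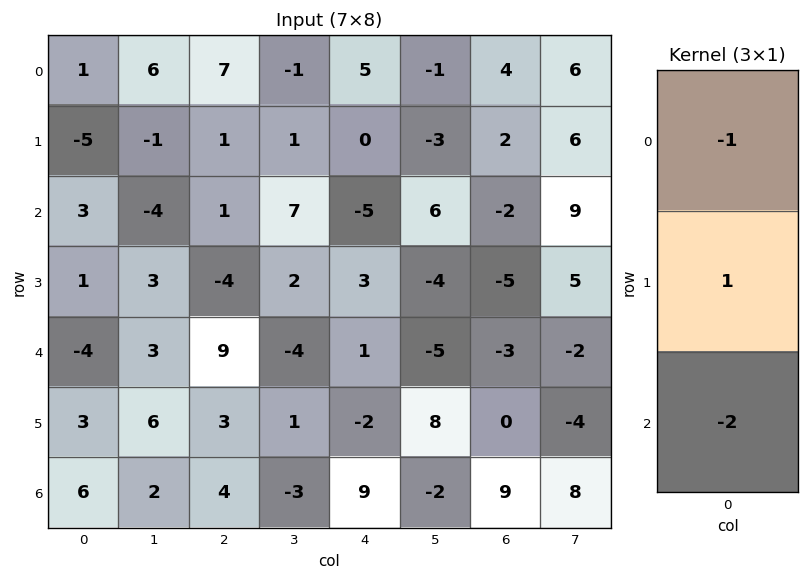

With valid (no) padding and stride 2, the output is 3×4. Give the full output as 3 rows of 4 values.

-12 -8 5 2
6 -23 6 3
-5 -14 -21 -15

Output[0,0]: The receptive field on the input at this output position is [1 / -5 / 3]. Elementwise product with the kernel and sum: 1·-1 + -5·1 + 3·-2.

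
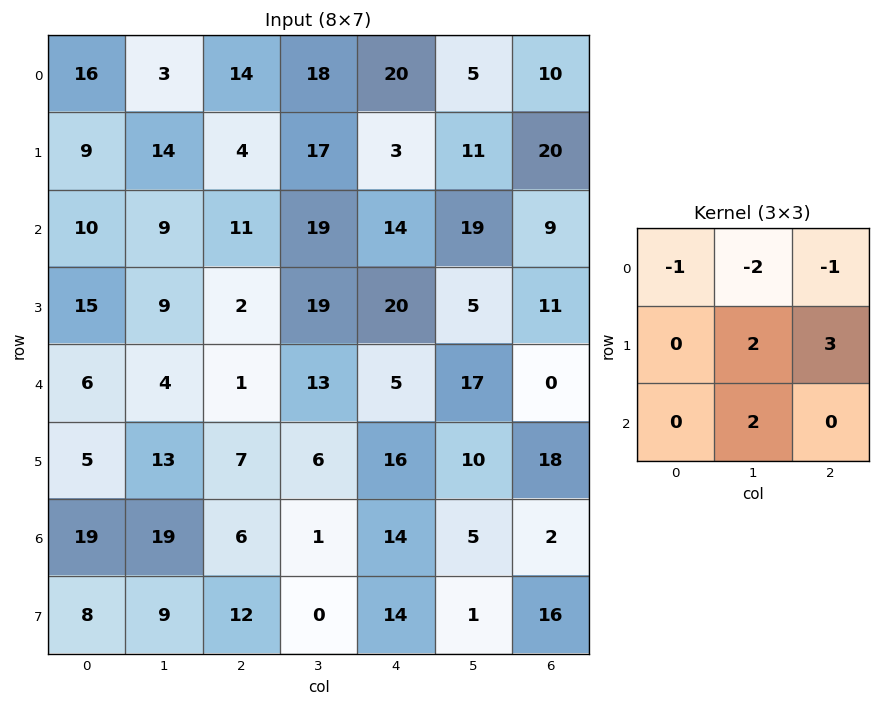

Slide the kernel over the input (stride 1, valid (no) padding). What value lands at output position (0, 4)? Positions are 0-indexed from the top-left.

80

The receptive field on the input at this output position is [20 5 10 / 3 11 20 / 14 19 9]. Elementwise product with the kernel and sum: 20·-1 + 5·-2 + 10·-1 + 11·2 + 20·3 + 19·2.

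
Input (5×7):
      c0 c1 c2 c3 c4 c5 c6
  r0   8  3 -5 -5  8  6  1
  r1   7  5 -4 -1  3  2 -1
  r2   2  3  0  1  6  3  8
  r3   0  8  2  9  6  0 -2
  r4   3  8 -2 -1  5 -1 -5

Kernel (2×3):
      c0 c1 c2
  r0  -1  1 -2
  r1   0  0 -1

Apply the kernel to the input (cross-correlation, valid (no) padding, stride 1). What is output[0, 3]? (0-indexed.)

-1

The receptive field on the input at this output position is [-5 8 6 / -1 3 2]. Elementwise product with the kernel and sum: -5·-1 + 8·1 + 6·-2 + 2·-1.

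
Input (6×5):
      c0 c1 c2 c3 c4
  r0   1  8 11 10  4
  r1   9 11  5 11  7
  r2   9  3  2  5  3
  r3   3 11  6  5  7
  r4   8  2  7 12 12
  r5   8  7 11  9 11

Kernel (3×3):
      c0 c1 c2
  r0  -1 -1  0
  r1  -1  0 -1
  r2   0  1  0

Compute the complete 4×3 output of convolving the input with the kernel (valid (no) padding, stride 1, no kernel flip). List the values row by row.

-20 -39 -28
-20 -18 -16
-19 -14 -8
-22 -20 -21

Output[0,0]: The receptive field on the input at this output position is [1 8 11 / 9 11 5 / 9 3 2]. Elementwise product with the kernel and sum: 1·-1 + 8·-1 + 9·-1 + 5·-1 + 3·1.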